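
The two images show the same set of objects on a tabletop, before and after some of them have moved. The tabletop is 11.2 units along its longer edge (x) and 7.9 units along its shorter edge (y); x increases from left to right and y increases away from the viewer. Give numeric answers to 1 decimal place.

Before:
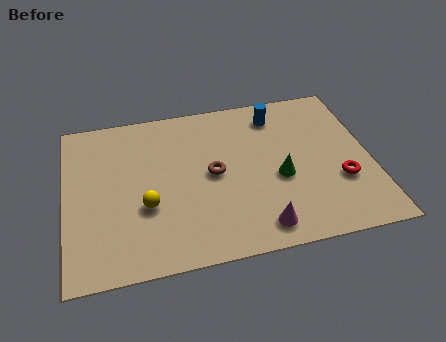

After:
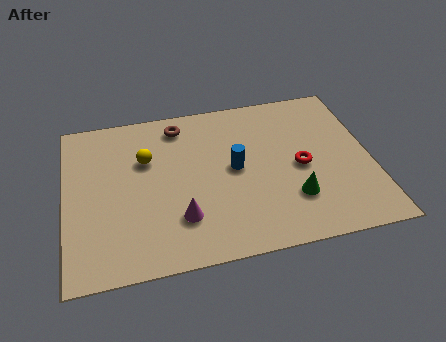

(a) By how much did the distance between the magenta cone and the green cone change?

+1.7

The distance was about 2.4 in the first image and 4.1 in the second, so they moved 1.7 units further apart.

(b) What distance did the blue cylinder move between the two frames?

2.9

The blue cylinder was near (7.9, 6.5) before and (6.2, 4.1) after, so it travelled √(1.7² + 2.4²) ≈ 2.9 units.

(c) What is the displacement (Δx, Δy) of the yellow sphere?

(0.1, 2.3)

The yellow sphere started near (2.9, 2.9) and ended near (3.0, 5.2).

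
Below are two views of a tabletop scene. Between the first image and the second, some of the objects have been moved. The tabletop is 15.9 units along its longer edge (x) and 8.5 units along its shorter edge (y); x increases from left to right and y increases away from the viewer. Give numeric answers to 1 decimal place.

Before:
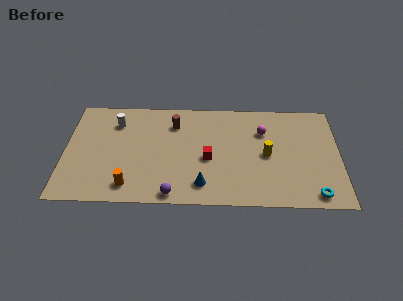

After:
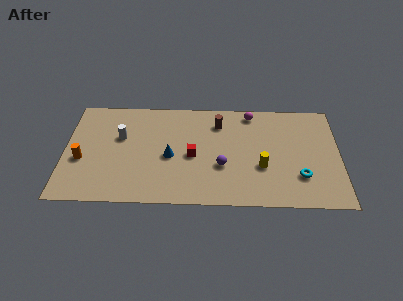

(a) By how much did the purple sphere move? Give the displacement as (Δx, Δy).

(2.8, 2.3)

The purple sphere started near (6.3, 0.8) and ended near (9.1, 3.1).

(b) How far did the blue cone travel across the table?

2.9

From (8.0, 1.6) to (6.1, 3.8), the blue cone covered √(1.9² + 2.2²) ≈ 2.9 units.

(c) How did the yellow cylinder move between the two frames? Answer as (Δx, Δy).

(-0.3, -1.0)

From the two frames, the yellow cylinder sits at roughly (11.7, 4.1) before and (11.4, 3.1) after.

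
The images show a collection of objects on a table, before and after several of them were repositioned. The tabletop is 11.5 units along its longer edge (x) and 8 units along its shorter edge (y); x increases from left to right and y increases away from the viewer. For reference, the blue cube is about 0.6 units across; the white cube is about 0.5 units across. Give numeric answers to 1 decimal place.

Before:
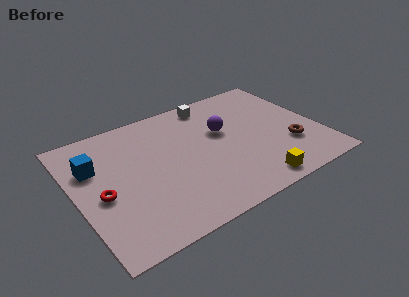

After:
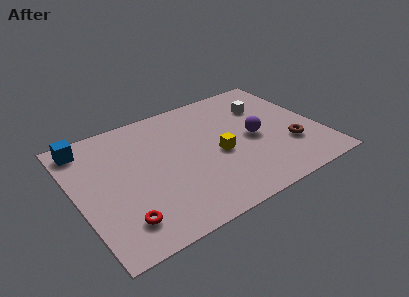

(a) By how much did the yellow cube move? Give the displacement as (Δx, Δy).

(-1.2, 2.6)

The yellow cube was at about (7.8, 0.9) and moved to about (6.6, 3.5).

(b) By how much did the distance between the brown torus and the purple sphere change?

-1.7

The distance was about 3.7 in the first image and 2.0 in the second, so they moved 1.7 units closer together.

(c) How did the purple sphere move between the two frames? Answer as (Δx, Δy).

(1.3, -1.1)

The purple sphere started near (7.1, 4.9) and ended near (8.4, 3.8).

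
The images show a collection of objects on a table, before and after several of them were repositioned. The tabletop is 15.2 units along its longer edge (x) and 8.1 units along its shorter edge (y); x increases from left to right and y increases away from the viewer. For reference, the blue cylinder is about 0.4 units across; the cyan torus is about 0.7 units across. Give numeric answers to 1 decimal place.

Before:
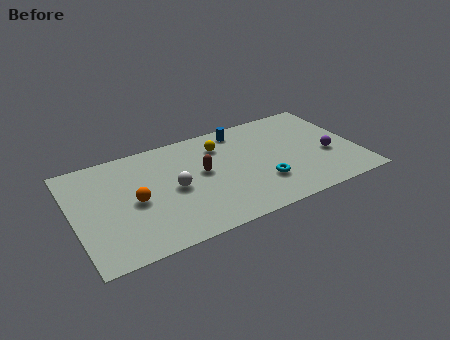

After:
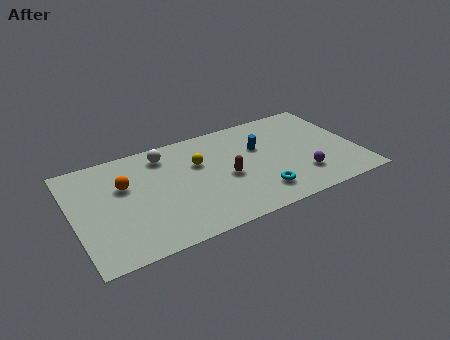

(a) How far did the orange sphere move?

1.5

From (3.2, 3.8) to (2.8, 5.2), the orange sphere covered √(0.4² + 1.4²) ≈ 1.5 units.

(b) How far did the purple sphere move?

1.9

The purple sphere was near (13.6, 3.2) before and (12.0, 2.1) after, so it travelled √(1.6² + 1.1²) ≈ 1.9 units.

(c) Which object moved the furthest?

the white sphere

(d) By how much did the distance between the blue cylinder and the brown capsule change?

-0.9

Before: roughly 3.5 units apart; after: 2.6. That's 0.9 units closer together.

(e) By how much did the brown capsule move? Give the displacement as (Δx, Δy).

(1.2, -0.9)

The brown capsule was at about (6.9, 4.5) and moved to about (8.1, 3.6).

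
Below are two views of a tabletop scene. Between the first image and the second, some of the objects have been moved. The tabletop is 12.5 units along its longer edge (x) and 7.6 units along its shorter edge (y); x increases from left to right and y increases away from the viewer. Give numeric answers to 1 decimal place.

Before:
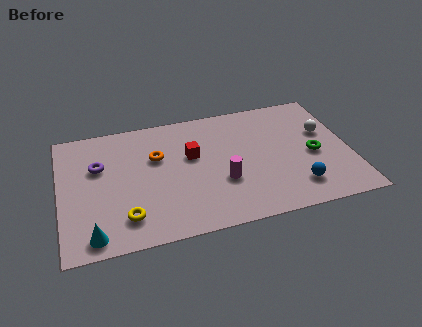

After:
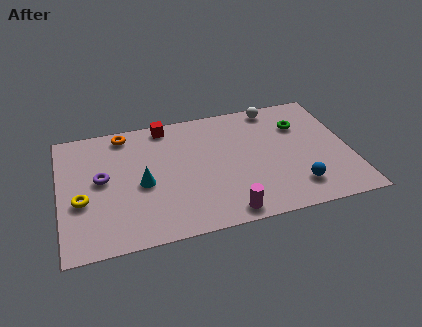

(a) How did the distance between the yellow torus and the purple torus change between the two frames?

-2.0

The distance was about 3.4 in the first image and 1.4 in the second, so they moved 2.0 units closer together.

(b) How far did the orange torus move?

2.2

The orange torus moved from about (4.2, 4.9) to (2.9, 6.7), a distance of √(1.3² + 1.8²) ≈ 2.2.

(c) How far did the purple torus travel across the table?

0.8

The purple torus was near (1.7, 4.9) before and (1.8, 4.1) after, so it travelled √(0.1² + 0.8²) ≈ 0.8 units.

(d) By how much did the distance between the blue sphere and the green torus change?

+1.8

They were about 2.0 units apart before and 3.8 after — 1.8 units further apart.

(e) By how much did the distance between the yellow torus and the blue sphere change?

+1.9

Before: roughly 7.3 units apart; after: 9.2. That's 1.9 units further apart.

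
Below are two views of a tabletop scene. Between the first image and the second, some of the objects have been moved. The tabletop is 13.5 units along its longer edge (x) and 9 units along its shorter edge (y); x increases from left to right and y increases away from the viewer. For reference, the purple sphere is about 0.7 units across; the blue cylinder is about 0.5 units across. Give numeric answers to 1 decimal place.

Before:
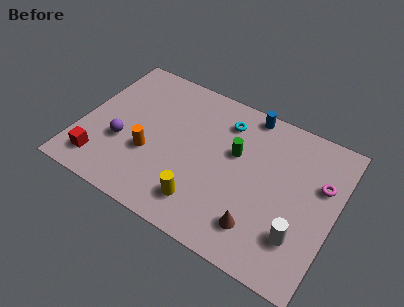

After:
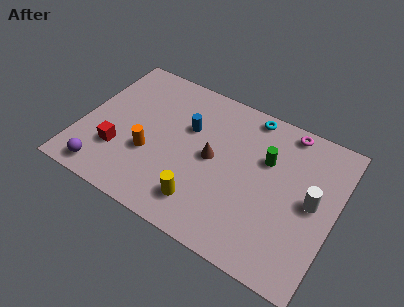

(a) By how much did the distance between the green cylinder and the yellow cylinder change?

+1.1

The distance was about 3.9 in the first image and 5.0 in the second, so they moved 1.1 units further apart.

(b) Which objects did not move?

the yellow cylinder and the orange cylinder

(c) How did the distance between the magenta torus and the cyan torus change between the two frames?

-3.5

The distance was about 5.5 in the first image and 2.0 in the second, so they moved 3.5 units closer together.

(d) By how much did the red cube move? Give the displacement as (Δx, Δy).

(0.8, 1.1)

The red cube started near (1.4, 1.6) and ended near (2.2, 2.7).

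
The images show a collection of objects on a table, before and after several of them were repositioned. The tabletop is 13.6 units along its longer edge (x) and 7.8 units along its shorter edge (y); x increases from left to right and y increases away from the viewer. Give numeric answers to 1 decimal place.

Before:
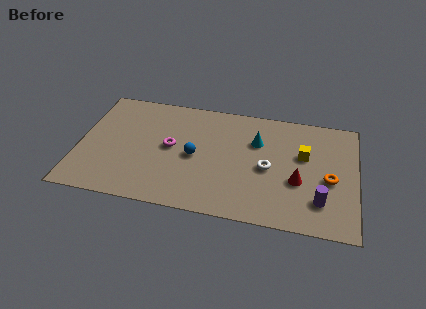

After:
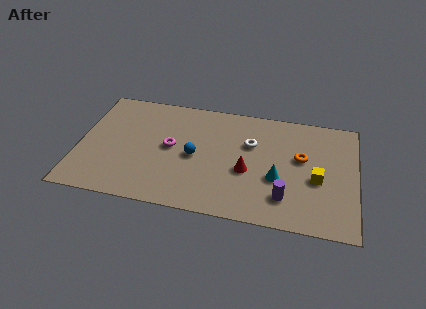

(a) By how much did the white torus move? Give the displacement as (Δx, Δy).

(-0.9, 1.5)

The white torus was at about (9.3, 3.6) and moved to about (8.4, 5.1).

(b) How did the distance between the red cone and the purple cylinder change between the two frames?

+0.8

Before: roughly 1.6 units apart; after: 2.4. That's 0.8 units further apart.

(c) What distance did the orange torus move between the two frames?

1.8

The orange torus moved from about (12.3, 3.4) to (10.9, 4.6), a distance of √(1.4² + 1.2²) ≈ 1.8.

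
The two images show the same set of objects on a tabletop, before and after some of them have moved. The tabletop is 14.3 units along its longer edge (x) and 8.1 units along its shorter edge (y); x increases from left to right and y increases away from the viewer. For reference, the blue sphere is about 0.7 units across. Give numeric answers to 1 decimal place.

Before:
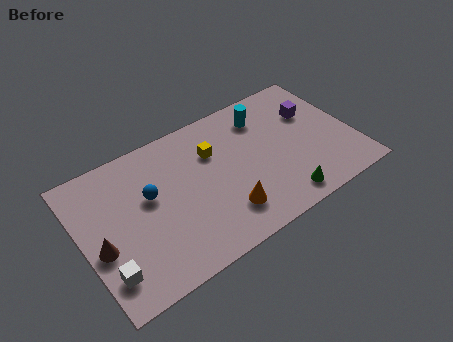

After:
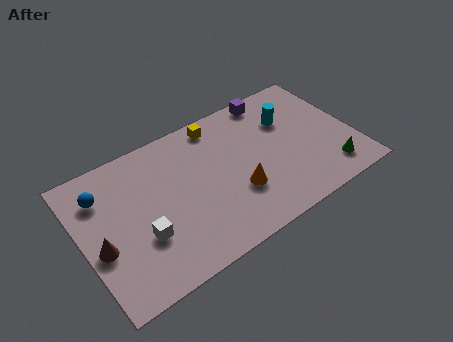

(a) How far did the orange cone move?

1.1

From (7.1, 1.9) to (7.9, 2.7), the orange cone covered √(0.8² + 0.8²) ≈ 1.1 units.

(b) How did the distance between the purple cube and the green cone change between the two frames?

+1.2

Before: roughly 5.0 units apart; after: 6.2. That's 1.2 units further apart.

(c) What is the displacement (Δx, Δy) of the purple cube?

(-1.9, 1.9)

The purple cube started near (12.5, 5.4) and ended near (10.6, 7.3).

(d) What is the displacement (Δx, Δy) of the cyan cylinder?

(1.2, -0.8)

From the two frames, the cyan cylinder sits at roughly (10.0, 6.4) before and (11.2, 5.6) after.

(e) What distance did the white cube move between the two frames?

2.2

The white cube moved from about (0.9, 1.8) to (2.9, 2.8), a distance of √(2.0² + 1.0²) ≈ 2.2.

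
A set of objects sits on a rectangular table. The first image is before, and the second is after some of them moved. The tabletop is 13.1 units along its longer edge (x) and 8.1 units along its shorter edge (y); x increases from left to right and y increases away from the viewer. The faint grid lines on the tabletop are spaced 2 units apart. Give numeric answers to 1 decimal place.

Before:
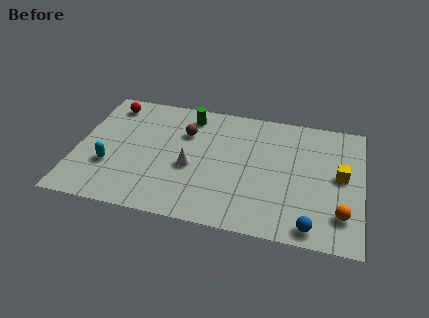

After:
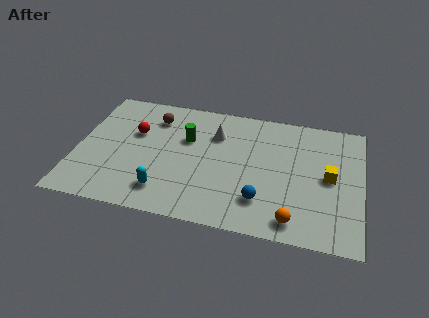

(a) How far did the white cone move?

2.6

From (5.3, 3.4) to (6.3, 5.8), the white cone covered √(1.0² + 2.4²) ≈ 2.6 units.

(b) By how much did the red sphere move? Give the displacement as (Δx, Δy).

(1.3, -1.7)

From the two frames, the red sphere sits at roughly (1.3, 6.8) before and (2.6, 5.1) after.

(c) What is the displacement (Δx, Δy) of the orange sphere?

(-2.1, -0.8)

The orange sphere started near (12.2, 1.9) and ended near (10.1, 1.1).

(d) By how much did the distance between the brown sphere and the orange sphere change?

+0.3

The distance was about 8.2 in the first image and 8.5 in the second, so they moved 0.3 units further apart.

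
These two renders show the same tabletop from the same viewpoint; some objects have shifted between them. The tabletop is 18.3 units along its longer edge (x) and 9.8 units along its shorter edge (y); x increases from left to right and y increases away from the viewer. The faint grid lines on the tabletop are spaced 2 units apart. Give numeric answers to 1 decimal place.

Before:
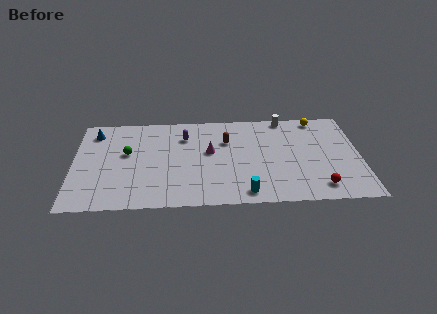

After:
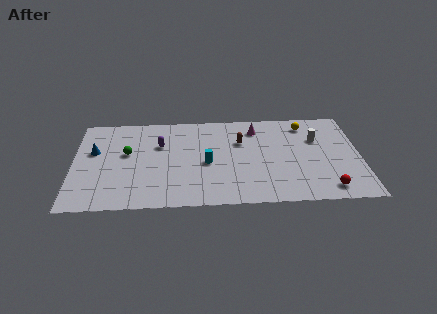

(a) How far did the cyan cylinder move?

4.0

From (10.9, 1.2) to (8.5, 4.4), the cyan cylinder covered √(2.4² + 3.2²) ≈ 4.0 units.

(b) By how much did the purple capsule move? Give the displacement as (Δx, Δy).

(-1.6, -0.8)

The purple capsule was at about (7.1, 7.3) and moved to about (5.5, 6.5).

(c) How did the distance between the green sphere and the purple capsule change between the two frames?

-1.8

Before: roughly 4.0 units apart; after: 2.2. That's 1.8 units closer together.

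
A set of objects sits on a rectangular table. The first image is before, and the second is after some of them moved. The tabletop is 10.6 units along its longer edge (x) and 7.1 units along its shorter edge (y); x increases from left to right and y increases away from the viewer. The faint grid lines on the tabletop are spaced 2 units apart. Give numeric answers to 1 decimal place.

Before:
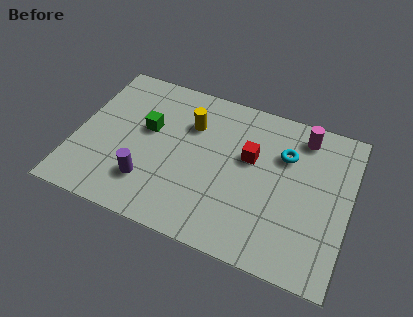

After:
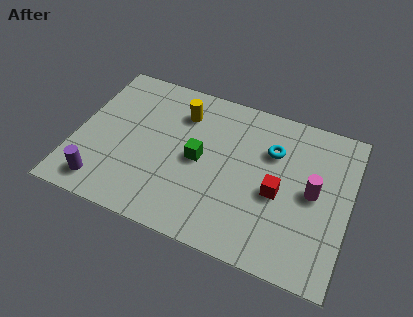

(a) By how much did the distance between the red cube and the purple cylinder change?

+2.4

They were about 4.5 units apart before and 6.9 after — 2.4 units further apart.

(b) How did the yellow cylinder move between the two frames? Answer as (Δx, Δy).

(-0.4, 0.4)

From the two frames, the yellow cylinder sits at roughly (4.3, 5.0) before and (3.9, 5.4) after.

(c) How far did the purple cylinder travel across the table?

1.8

From (3.0, 1.8) to (1.3, 1.1), the purple cylinder covered √(1.7² + 0.7²) ≈ 1.8 units.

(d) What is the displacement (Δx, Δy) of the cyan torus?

(-0.5, 0.0)

The cyan torus started near (8.0, 4.9) and ended near (7.5, 4.9).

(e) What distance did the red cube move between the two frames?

1.7

The red cube moved from about (6.7, 4.3) to (7.9, 3.1), a distance of √(1.2² + 1.2²) ≈ 1.7.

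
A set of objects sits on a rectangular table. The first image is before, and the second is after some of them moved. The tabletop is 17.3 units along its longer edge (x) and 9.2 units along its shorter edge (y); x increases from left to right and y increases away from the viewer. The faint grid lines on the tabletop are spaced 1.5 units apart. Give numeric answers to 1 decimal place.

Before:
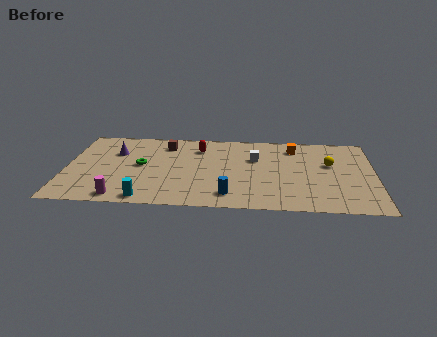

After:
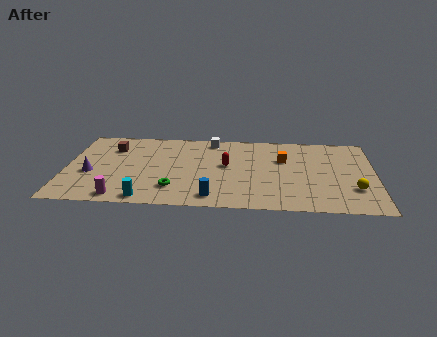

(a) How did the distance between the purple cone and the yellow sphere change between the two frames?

+2.6

Before: roughly 12.1 units apart; after: 14.7. That's 2.6 units further apart.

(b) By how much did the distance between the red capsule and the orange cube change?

-2.1

The distance was about 5.4 in the first image and 3.3 in the second, so they moved 2.1 units closer together.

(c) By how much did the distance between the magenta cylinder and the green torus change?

-0.8

They were about 3.9 units apart before and 3.1 after — 0.8 units closer together.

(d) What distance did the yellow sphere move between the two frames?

3.2

From (14.8, 5.6) to (16.1, 2.7), the yellow sphere covered √(1.3² + 2.9²) ≈ 3.2 units.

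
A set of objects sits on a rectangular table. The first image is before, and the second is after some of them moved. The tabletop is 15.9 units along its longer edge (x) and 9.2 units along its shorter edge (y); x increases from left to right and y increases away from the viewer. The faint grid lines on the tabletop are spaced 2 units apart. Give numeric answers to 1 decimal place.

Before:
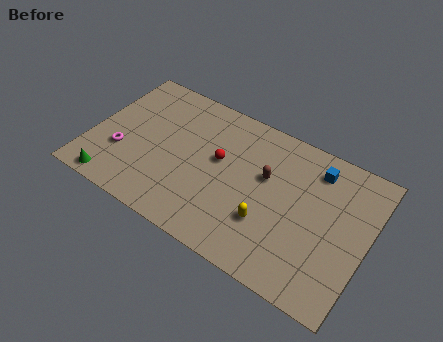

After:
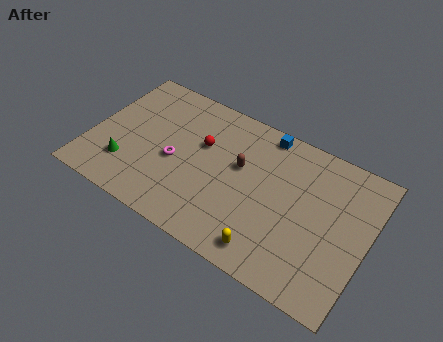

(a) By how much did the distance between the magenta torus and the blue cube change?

-5.3

Before: roughly 11.6 units apart; after: 6.3. That's 5.3 units closer together.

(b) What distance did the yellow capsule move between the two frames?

1.6

From (10.5, 2.9) to (10.8, 1.3), the yellow capsule covered √(0.3² + 1.6²) ≈ 1.6 units.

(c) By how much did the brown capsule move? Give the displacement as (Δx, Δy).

(-1.5, -0.1)

From the two frames, the brown capsule sits at roughly (10.0, 5.6) before and (8.5, 5.5) after.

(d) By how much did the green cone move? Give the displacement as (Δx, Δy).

(0.5, 1.5)

The green cone started near (1.8, 0.9) and ended near (2.3, 2.4).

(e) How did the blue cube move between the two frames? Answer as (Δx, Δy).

(-3.1, 0.8)

The blue cube was at about (12.6, 7.5) and moved to about (9.5, 8.3).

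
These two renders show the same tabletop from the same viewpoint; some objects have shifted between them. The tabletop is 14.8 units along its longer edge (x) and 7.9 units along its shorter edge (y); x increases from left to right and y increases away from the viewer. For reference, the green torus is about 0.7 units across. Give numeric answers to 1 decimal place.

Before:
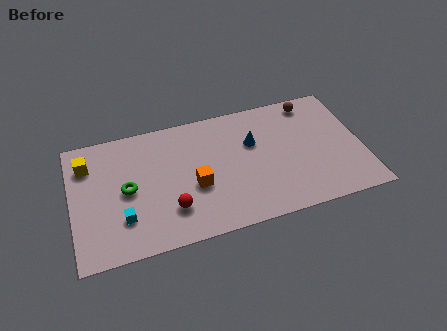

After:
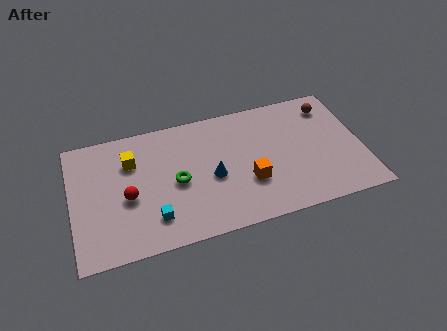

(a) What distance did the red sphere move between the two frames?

2.5

From (4.9, 2.1) to (2.8, 3.4), the red sphere covered √(2.1² + 1.3²) ≈ 2.5 units.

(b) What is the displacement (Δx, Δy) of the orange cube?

(2.7, -0.5)

From the two frames, the orange cube sits at roughly (6.2, 3.2) before and (8.9, 2.7) after.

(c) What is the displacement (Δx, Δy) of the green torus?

(2.5, -0.2)

From the two frames, the green torus sits at roughly (2.8, 3.9) before and (5.3, 3.7) after.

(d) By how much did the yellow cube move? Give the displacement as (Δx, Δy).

(2.2, -0.4)

The yellow cube was at about (0.9, 6.0) and moved to about (3.1, 5.6).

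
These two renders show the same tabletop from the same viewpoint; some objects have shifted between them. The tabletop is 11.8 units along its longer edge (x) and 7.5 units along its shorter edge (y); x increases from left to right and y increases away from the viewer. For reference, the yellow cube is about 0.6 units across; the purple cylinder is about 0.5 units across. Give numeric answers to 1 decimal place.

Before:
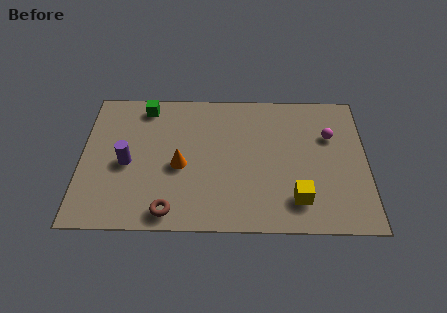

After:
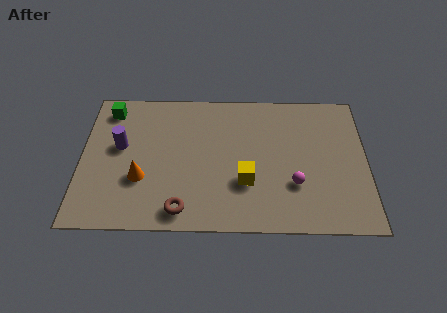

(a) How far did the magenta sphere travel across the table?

3.0

The magenta sphere was near (10.3, 5.0) before and (8.8, 2.4) after, so it travelled √(1.5² + 2.6²) ≈ 3.0 units.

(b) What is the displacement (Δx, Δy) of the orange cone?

(-1.6, -0.7)

From the two frames, the orange cone sits at roughly (4.1, 3.3) before and (2.5, 2.6) after.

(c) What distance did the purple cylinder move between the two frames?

0.9

The purple cylinder was near (1.9, 3.4) before and (1.6, 4.3) after, so it travelled √(0.3² + 0.9²) ≈ 0.9 units.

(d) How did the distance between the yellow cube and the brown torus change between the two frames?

-2.2

They were about 5.2 units apart before and 3.0 after — 2.2 units closer together.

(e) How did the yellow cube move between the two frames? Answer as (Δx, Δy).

(-2.1, 0.9)

From the two frames, the yellow cube sits at roughly (8.9, 1.6) before and (6.8, 2.5) after.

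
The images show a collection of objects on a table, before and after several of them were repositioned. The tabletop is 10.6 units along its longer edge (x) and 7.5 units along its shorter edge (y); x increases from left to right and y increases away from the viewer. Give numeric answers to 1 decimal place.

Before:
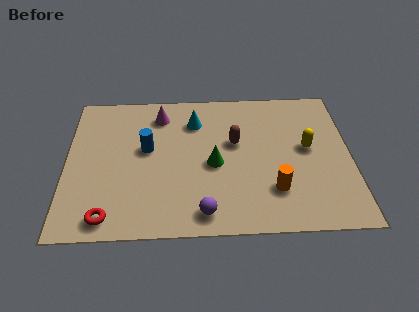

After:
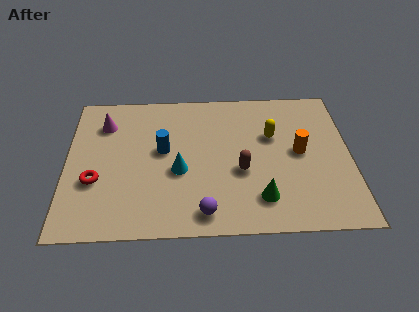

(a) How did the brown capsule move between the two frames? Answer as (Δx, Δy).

(0.2, -1.5)

The brown capsule started near (6.3, 4.5) and ended near (6.5, 3.0).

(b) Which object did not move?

the purple sphere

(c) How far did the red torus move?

1.9

From (1.6, 0.9) to (1.1, 2.7), the red torus covered √(0.5² + 1.8²) ≈ 1.9 units.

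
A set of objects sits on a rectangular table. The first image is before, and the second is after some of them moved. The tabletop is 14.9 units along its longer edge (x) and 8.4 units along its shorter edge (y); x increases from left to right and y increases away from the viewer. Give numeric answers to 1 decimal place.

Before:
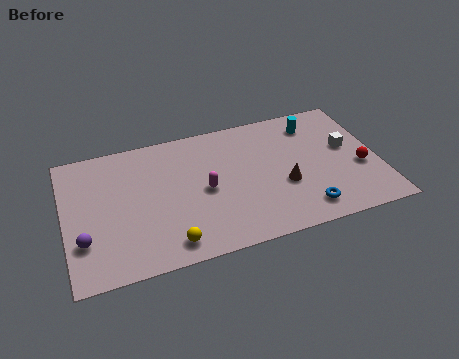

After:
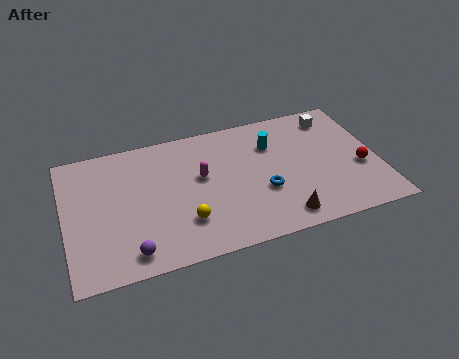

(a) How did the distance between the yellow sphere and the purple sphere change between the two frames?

-1.3

The distance was about 4.1 in the first image and 2.8 in the second, so they moved 1.3 units closer together.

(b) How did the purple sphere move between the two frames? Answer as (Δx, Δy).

(2.1, -1.3)

The purple sphere started near (0.8, 2.5) and ended near (2.9, 1.2).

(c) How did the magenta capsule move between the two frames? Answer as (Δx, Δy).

(-0.1, 0.9)

From the two frames, the magenta capsule sits at roughly (6.6, 4.0) before and (6.5, 4.9) after.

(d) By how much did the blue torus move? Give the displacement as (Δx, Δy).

(-1.8, 1.7)

The blue torus was at about (11.1, 1.4) and moved to about (9.3, 3.1).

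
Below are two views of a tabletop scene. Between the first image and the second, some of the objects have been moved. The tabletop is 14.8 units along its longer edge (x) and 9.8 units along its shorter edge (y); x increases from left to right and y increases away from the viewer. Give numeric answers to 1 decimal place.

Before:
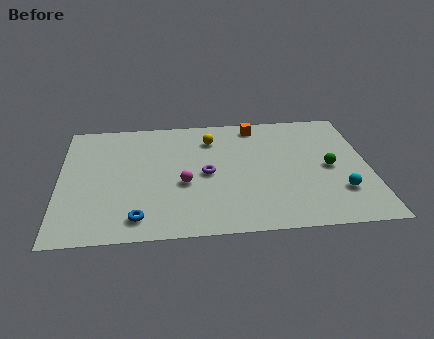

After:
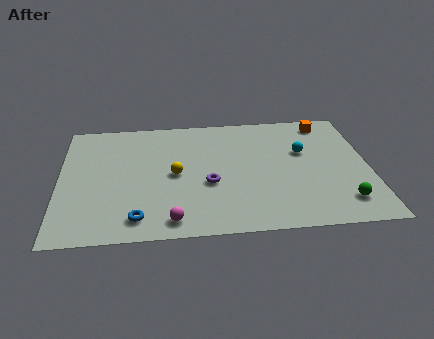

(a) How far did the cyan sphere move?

3.8

The cyan sphere moved from about (13.3, 2.7) to (11.7, 6.1), a distance of √(1.6² + 3.4²) ≈ 3.8.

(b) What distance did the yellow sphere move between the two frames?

3.3

The yellow sphere was near (7.3, 7.6) before and (5.5, 4.8) after, so it travelled √(1.8² + 2.8²) ≈ 3.3 units.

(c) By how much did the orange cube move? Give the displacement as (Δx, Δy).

(3.4, -0.1)

The orange cube was at about (9.5, 8.6) and moved to about (12.9, 8.5).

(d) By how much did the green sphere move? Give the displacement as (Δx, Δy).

(0.5, -2.8)

The green sphere started near (12.9, 4.7) and ended near (13.4, 1.9).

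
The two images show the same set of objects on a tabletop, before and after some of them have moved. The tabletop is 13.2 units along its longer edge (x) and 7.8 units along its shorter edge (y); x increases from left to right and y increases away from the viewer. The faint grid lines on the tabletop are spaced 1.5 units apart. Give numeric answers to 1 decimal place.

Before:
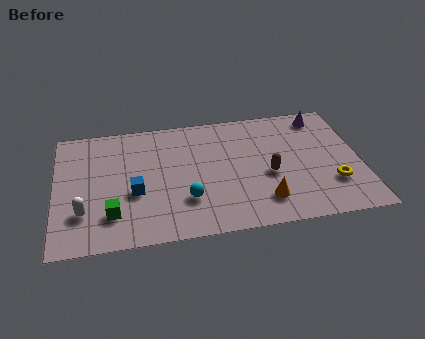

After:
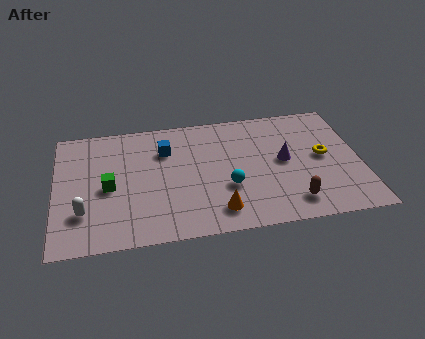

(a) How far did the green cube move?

1.7

From (2.4, 1.9) to (2.3, 3.6), the green cube covered √(0.1² + 1.7²) ≈ 1.7 units.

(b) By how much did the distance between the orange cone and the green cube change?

-1.4

The distance was about 6.5 in the first image and 5.1 in the second, so they moved 1.4 units closer together.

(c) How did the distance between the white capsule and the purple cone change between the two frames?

-2.5

Before: roughly 11.4 units apart; after: 8.9. That's 2.5 units closer together.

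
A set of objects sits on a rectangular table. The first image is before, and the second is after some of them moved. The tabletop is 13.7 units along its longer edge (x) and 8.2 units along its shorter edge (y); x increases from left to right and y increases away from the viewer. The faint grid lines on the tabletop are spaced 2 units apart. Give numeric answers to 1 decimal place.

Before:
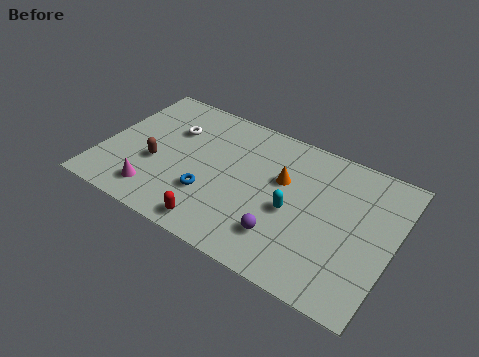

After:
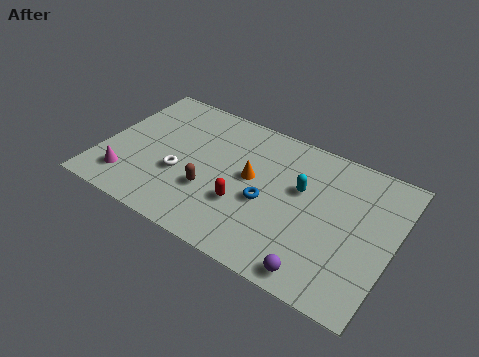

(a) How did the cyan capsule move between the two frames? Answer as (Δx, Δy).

(0.2, 1.4)

The cyan capsule was at about (9.1, 3.6) and moved to about (9.3, 5.0).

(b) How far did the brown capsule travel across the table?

2.7

The brown capsule was near (2.6, 3.2) before and (5.3, 2.8) after, so it travelled √(2.7² + 0.4²) ≈ 2.7 units.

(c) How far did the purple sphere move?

2.1

The purple sphere moved from about (8.9, 2.0) to (10.7, 0.9), a distance of √(1.8² + 1.1²) ≈ 2.1.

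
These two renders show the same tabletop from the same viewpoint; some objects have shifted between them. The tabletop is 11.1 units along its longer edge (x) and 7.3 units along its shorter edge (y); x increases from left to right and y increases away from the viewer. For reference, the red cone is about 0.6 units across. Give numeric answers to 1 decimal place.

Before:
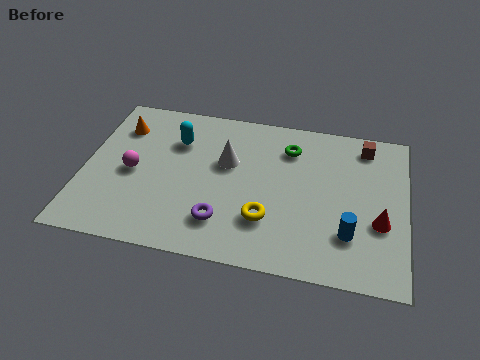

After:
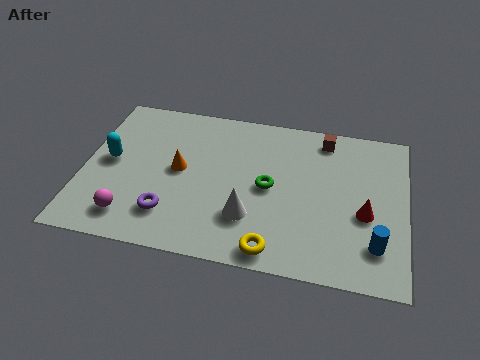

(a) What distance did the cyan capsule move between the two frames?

2.6

The cyan capsule was near (3.1, 5.2) before and (0.9, 3.8) after, so it travelled √(2.2² + 1.4²) ≈ 2.6 units.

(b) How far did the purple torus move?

1.8

The purple torus was near (4.9, 1.7) before and (3.1, 1.7) after, so it travelled √(1.8² + 0.0²) ≈ 1.8 units.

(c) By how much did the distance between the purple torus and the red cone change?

+1.3

They were about 5.4 units apart before and 6.7 after — 1.3 units further apart.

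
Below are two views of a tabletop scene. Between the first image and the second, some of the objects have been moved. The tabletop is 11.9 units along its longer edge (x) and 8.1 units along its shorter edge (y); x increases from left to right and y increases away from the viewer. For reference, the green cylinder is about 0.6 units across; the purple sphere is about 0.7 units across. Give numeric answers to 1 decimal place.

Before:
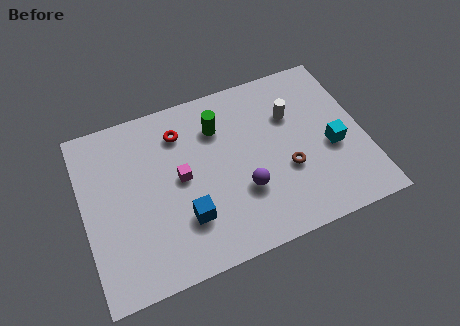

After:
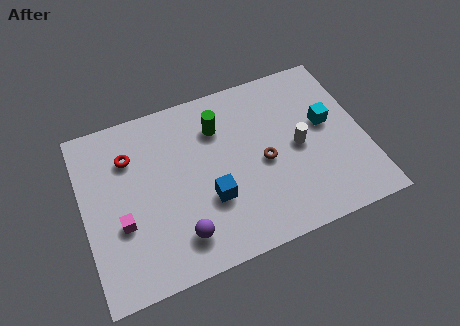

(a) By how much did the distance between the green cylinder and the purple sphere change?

+1.5

The distance was about 3.4 in the first image and 4.9 in the second, so they moved 1.5 units further apart.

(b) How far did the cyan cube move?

1.2

The cyan cube was near (10.5, 3.4) before and (10.4, 4.6) after, so it travelled √(0.1² + 1.2²) ≈ 1.2 units.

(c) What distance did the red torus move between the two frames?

2.2

From (4.3, 6.3) to (2.1, 5.9), the red torus covered √(2.2² + 0.4²) ≈ 2.2 units.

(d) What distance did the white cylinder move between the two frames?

1.6

From (9.0, 5.5) to (9.1, 3.9), the white cylinder covered √(0.1² + 1.6²) ≈ 1.6 units.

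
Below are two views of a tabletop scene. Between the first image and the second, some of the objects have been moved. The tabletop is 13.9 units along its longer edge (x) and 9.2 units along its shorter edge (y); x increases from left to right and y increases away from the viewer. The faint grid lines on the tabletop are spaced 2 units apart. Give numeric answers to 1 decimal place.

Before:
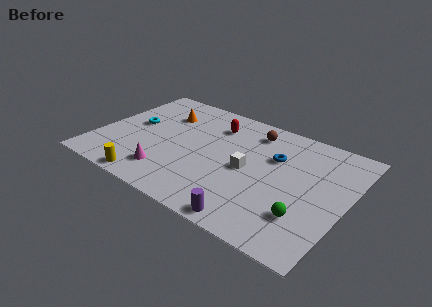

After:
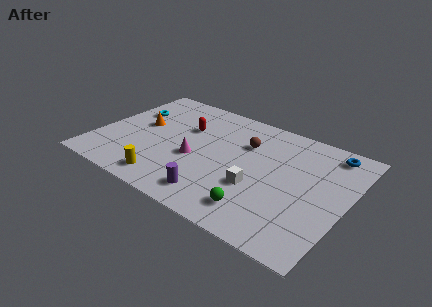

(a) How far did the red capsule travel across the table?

1.8

From (6.1, 7.1) to (4.6, 6.1), the red capsule covered √(1.5² + 1.0²) ≈ 1.8 units.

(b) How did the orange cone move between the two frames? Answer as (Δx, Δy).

(-1.0, -1.6)

From the two frames, the orange cone sits at roughly (3.2, 6.7) before and (2.2, 5.1) after.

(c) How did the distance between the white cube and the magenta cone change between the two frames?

-1.2

Before: roughly 4.8 units apart; after: 3.6. That's 1.2 units closer together.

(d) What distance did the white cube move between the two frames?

1.3

The white cube was near (8.5, 4.4) before and (9.2, 3.3) after, so it travelled √(0.7² + 1.1²) ≈ 1.3 units.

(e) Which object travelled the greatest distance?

the blue torus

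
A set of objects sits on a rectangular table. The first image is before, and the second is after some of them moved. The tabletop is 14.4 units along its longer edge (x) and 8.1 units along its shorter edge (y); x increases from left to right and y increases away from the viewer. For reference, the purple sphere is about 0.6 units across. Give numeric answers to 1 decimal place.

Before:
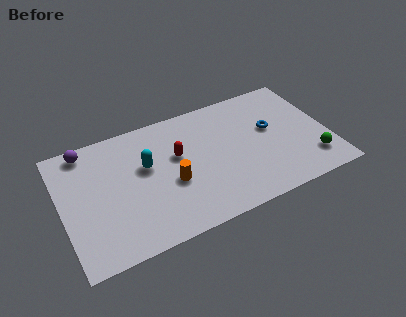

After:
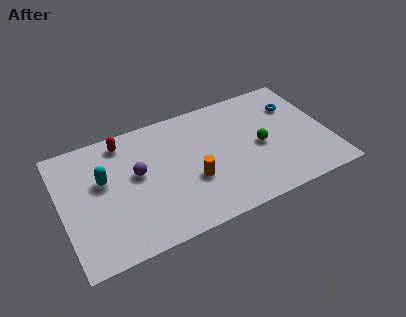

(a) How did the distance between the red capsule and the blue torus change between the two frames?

+4.3

They were about 5.1 units apart before and 9.4 after — 4.3 units further apart.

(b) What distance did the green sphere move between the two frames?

3.3

The green sphere moved from about (13.3, 1.8) to (10.7, 3.8), a distance of √(2.6² + 2.0²) ≈ 3.3.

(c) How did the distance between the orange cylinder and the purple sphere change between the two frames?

-2.5

They were about 5.7 units apart before and 3.2 after — 2.5 units closer together.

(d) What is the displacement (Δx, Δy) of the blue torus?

(1.5, 1.1)

The blue torus was at about (11.4, 4.7) and moved to about (12.9, 5.8).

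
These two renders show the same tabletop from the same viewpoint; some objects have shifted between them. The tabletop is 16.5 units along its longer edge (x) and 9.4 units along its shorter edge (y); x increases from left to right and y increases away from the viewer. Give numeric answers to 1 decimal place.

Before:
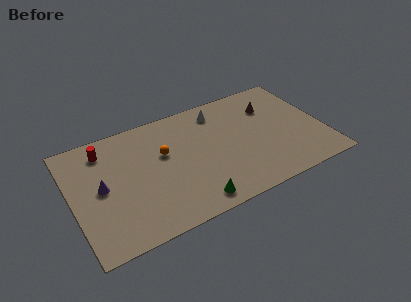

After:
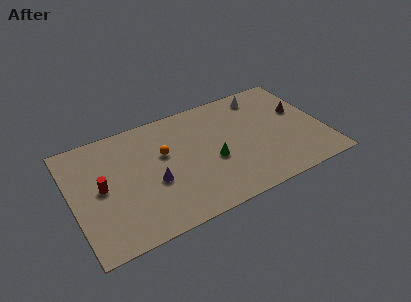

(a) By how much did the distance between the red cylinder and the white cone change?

+4.0

The distance was about 7.6 in the first image and 11.6 in the second, so they moved 4.0 units further apart.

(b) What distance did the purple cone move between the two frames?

3.4

The purple cone moved from about (1.9, 4.8) to (5.2, 3.8), a distance of √(3.3² + 1.0²) ≈ 3.4.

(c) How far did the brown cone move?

2.1

The brown cone was near (13.4, 6.8) before and (15.2, 5.7) after, so it travelled √(1.8² + 1.1²) ≈ 2.1 units.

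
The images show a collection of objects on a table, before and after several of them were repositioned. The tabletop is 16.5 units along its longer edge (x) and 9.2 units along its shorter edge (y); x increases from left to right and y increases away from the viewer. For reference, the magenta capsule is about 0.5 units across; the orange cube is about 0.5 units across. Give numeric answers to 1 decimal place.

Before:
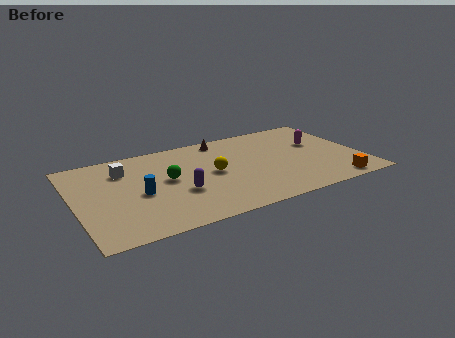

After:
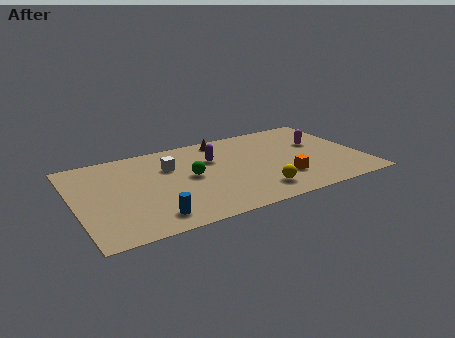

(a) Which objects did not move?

the magenta capsule and the brown cone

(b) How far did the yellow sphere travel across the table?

3.6

From (7.9, 4.7) to (10.1, 1.8), the yellow sphere covered √(2.2² + 2.9²) ≈ 3.6 units.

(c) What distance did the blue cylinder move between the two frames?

2.6

The blue cylinder moved from about (3.6, 4.1) to (4.0, 1.5), a distance of √(0.4² + 2.6²) ≈ 2.6.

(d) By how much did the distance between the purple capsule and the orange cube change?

-3.9

The distance was about 9.0 in the first image and 5.1 in the second, so they moved 3.9 units closer together.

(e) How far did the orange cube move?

3.2

The orange cube was near (14.5, 1.0) before and (11.7, 2.6) after, so it travelled √(2.8² + 1.6²) ≈ 3.2 units.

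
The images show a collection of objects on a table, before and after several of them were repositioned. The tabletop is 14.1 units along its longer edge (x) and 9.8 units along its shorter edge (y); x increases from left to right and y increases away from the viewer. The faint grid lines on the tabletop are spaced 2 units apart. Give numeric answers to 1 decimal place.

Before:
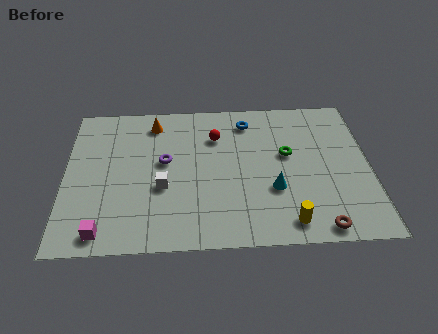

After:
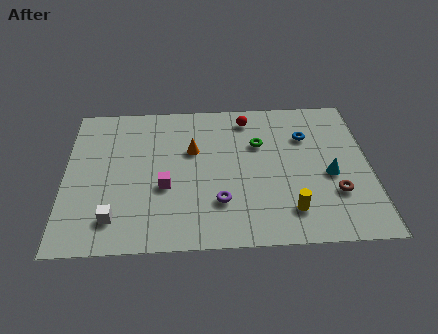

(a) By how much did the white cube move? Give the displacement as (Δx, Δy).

(-2.2, -1.9)

From the two frames, the white cube sits at roughly (4.5, 3.8) before and (2.3, 1.9) after.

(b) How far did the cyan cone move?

2.7

The cyan cone moved from about (9.6, 3.4) to (12.2, 4.2), a distance of √(2.6² + 0.8²) ≈ 2.7.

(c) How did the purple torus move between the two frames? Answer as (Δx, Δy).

(2.5, -2.8)

From the two frames, the purple torus sits at roughly (4.6, 5.5) before and (7.1, 2.7) after.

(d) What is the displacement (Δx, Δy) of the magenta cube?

(2.8, 2.7)

The magenta cube started near (1.8, 1.1) and ended near (4.6, 3.8).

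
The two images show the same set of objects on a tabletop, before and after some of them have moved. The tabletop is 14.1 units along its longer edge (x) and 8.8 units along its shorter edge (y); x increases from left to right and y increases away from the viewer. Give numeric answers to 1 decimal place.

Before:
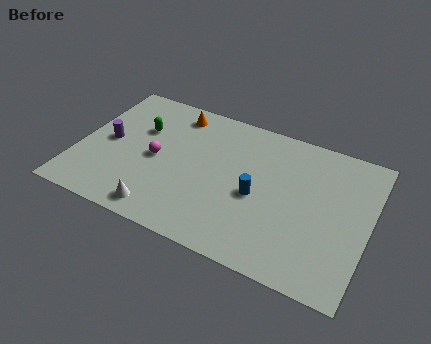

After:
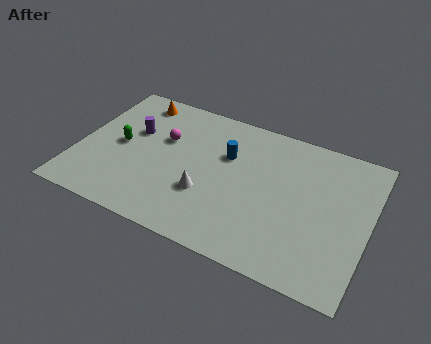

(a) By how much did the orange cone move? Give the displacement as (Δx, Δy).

(-2.0, 0.1)

The orange cone started near (4.3, 7.5) and ended near (2.3, 7.6).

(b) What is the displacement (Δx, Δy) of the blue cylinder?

(-1.7, 1.9)

From the two frames, the blue cylinder sits at roughly (8.8, 3.9) before and (7.1, 5.8) after.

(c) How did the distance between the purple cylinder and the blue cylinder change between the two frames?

-2.8

Before: roughly 7.4 units apart; after: 4.6. That's 2.8 units closer together.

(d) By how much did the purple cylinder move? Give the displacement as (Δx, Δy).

(1.1, 1.1)

From the two frames, the purple cylinder sits at roughly (1.4, 4.4) before and (2.5, 5.5) after.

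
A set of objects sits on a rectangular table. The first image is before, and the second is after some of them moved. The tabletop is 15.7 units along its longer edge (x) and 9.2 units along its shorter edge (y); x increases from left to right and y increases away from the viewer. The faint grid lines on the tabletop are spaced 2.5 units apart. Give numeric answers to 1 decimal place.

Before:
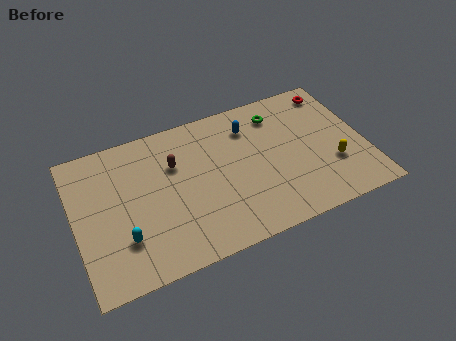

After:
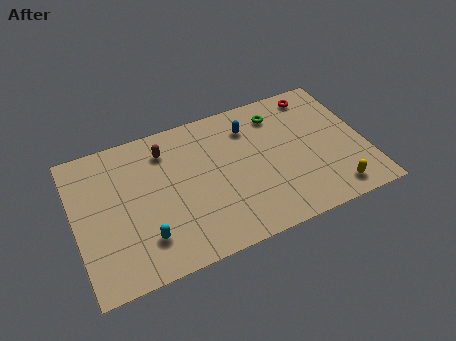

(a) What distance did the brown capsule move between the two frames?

1.2

From (5.5, 6.2) to (5.1, 7.3), the brown capsule covered √(0.4² + 1.1²) ≈ 1.2 units.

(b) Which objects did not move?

the blue capsule and the green torus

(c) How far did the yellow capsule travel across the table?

1.7

The yellow capsule moved from about (13.8, 3.0) to (13.6, 1.3), a distance of √(0.2² + 1.7²) ≈ 1.7.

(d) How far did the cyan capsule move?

1.2

The cyan capsule was near (2.4, 2.6) before and (3.5, 2.2) after, so it travelled √(1.1² + 0.4²) ≈ 1.2 units.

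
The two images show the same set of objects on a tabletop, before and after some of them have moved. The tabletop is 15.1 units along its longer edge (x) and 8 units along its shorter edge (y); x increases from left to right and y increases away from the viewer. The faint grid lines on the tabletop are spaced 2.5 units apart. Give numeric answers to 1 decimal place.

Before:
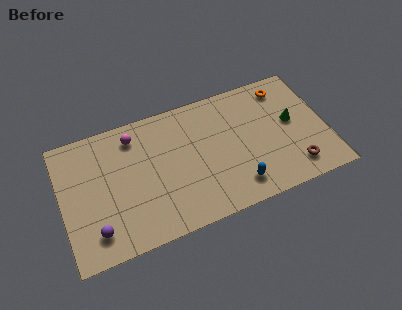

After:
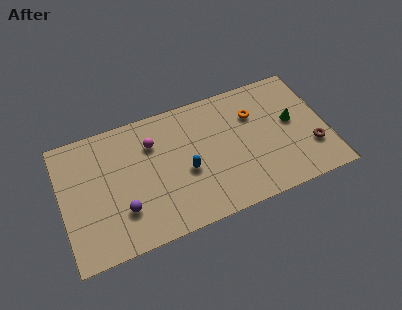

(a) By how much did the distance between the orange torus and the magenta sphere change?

-2.9

Before: roughly 8.7 units apart; after: 5.8. That's 2.9 units closer together.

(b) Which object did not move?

the green cone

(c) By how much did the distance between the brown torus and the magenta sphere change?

-0.7

Before: roughly 10.1 units apart; after: 9.4. That's 0.7 units closer together.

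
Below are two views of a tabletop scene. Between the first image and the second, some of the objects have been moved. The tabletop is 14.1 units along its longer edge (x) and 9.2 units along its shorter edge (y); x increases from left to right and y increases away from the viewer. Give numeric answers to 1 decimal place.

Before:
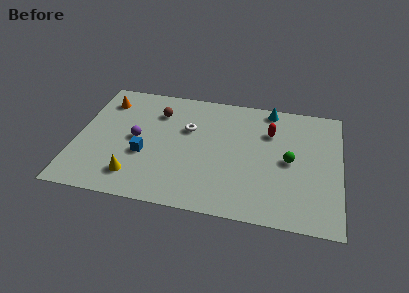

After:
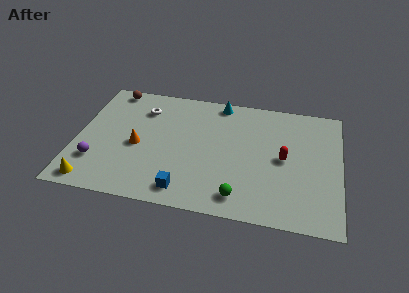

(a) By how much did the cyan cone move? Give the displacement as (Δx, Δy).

(-2.7, 0.0)

The cyan cone started near (10.2, 8.3) and ended near (7.5, 8.3).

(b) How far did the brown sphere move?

3.0

The brown sphere moved from about (4.2, 6.9) to (1.6, 8.3), a distance of √(2.6² + 1.4²) ≈ 3.0.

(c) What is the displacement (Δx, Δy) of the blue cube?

(2.3, -2.2)

The blue cube started near (3.7, 3.5) and ended near (6.0, 1.3).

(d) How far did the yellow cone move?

2.3

The yellow cone was near (3.3, 1.8) before and (1.1, 1.0) after, so it travelled √(2.2² + 0.8²) ≈ 2.3 units.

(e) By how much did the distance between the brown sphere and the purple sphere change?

+3.3

Before: roughly 2.5 units apart; after: 5.8. That's 3.3 units further apart.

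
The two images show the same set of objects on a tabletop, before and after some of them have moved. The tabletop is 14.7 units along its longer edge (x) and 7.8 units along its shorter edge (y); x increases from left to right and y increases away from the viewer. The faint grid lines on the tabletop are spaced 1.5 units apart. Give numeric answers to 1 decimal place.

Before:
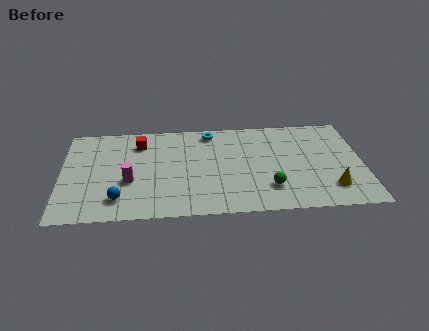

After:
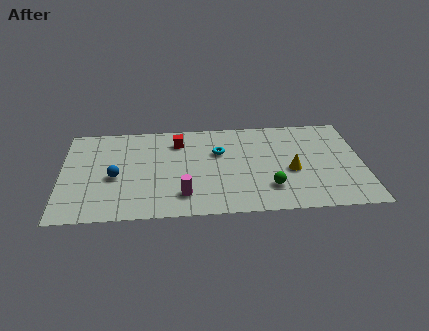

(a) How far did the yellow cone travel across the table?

2.4

The yellow cone was near (13.1, 1.8) before and (11.2, 3.3) after, so it travelled √(1.9² + 1.5²) ≈ 2.4 units.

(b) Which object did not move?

the green sphere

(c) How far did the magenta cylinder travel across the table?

2.9

The magenta cylinder moved from about (3.3, 3.0) to (5.9, 1.7), a distance of √(2.6² + 1.3²) ≈ 2.9.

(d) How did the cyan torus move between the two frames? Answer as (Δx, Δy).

(0.4, -1.7)

The cyan torus was at about (7.3, 6.8) and moved to about (7.7, 5.1).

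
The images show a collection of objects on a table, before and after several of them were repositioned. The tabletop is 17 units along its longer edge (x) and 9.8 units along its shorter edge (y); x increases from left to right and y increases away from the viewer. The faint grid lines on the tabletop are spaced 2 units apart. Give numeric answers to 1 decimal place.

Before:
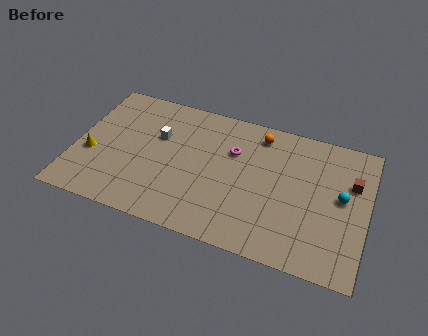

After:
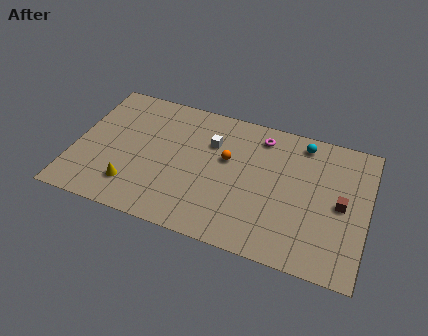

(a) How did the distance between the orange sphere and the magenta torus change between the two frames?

+0.7

Before: roughly 2.2 units apart; after: 2.9. That's 0.7 units further apart.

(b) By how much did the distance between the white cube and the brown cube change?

-3.3

They were about 11.3 units apart before and 8.0 after — 3.3 units closer together.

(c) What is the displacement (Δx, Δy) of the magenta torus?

(1.5, 1.6)

The magenta torus started near (9.1, 6.6) and ended near (10.6, 8.2).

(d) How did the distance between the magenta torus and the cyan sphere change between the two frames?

-4.1

Before: roughly 6.5 units apart; after: 2.4. That's 4.1 units closer together.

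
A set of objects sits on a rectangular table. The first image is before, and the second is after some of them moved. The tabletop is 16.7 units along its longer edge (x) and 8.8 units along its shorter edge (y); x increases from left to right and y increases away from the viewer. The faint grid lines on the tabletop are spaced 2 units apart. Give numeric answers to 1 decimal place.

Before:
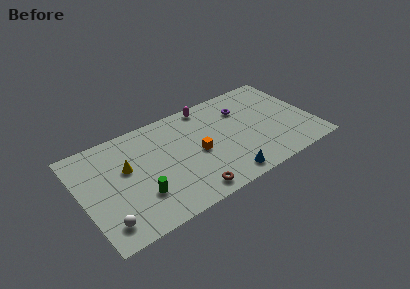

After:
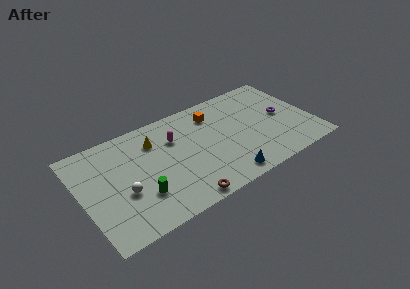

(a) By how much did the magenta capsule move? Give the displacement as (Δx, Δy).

(-2.7, -1.8)

From the two frames, the magenta capsule sits at roughly (9.6, 7.9) before and (6.9, 6.1) after.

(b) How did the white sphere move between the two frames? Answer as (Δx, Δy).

(1.5, 1.8)

From the two frames, the white sphere sits at roughly (1.3, 1.6) before and (2.8, 3.4) after.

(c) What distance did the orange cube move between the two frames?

3.2

From (8.3, 4.1) to (9.9, 6.9), the orange cube covered √(1.6² + 2.8²) ≈ 3.2 units.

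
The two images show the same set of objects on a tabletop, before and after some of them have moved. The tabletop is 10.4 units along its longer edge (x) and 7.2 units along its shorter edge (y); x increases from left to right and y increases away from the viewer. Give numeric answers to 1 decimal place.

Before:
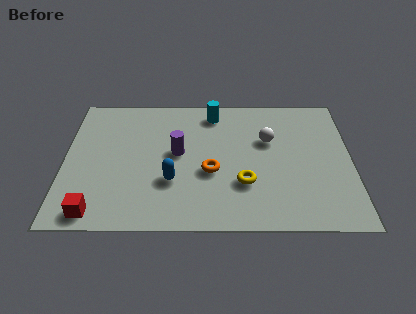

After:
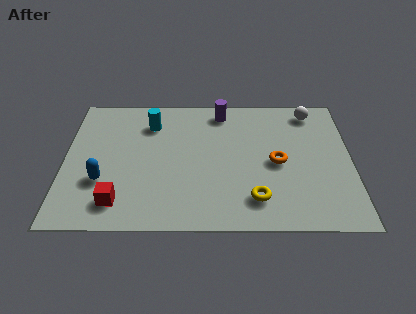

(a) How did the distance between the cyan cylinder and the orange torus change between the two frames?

+1.9

The distance was about 3.2 in the first image and 5.1 in the second, so they moved 1.9 units further apart.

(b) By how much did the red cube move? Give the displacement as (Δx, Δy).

(0.8, 0.5)

The red cube started near (1.2, 0.8) and ended near (2.0, 1.3).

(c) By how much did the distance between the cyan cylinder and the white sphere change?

+3.4

They were about 2.5 units apart before and 5.9 after — 3.4 units further apart.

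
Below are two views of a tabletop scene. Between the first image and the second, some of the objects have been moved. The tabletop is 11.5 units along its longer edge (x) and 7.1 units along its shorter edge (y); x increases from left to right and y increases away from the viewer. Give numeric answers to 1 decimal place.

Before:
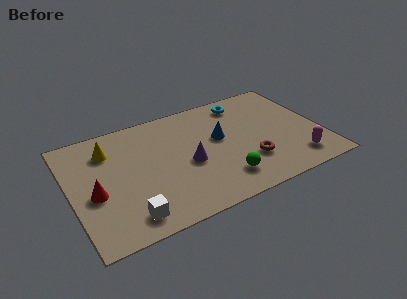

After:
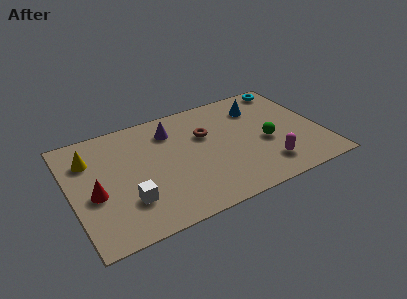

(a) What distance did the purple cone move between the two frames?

2.5

From (5.3, 3.1) to (4.8, 5.5), the purple cone covered √(0.5² + 2.4²) ≈ 2.5 units.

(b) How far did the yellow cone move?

0.9

The yellow cone was near (1.9, 5.4) before and (1.0, 5.2) after, so it travelled √(0.9² + 0.2²) ≈ 0.9 units.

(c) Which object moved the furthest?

the brown torus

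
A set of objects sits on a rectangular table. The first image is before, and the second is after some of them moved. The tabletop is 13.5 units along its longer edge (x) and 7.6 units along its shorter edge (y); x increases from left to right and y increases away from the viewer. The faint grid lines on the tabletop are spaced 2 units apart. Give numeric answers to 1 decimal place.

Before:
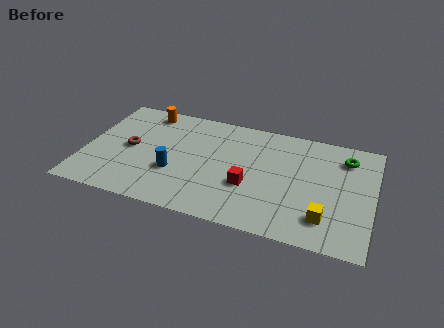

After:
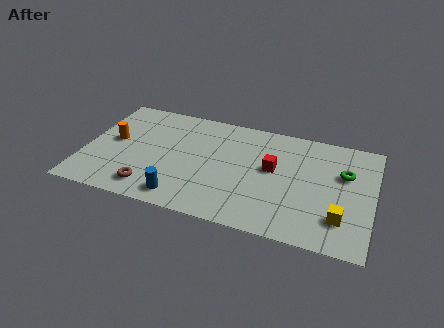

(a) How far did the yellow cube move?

0.7

The yellow cube was near (11.4, 1.7) before and (12.1, 1.9) after, so it travelled √(0.7² + 0.2²) ≈ 0.7 units.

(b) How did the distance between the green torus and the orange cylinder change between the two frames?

+1.3

They were about 9.5 units apart before and 10.8 after — 1.3 units further apart.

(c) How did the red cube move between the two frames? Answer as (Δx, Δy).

(1.0, 1.5)

The red cube started near (7.8, 2.8) and ended near (8.8, 4.3).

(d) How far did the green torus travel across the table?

1.1

The green torus was near (12.1, 6.0) before and (12.1, 4.9) after, so it travelled √(0.0² + 1.1²) ≈ 1.1 units.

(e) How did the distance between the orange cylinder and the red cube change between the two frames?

+1.1

The distance was about 6.4 in the first image and 7.5 in the second, so they moved 1.1 units further apart.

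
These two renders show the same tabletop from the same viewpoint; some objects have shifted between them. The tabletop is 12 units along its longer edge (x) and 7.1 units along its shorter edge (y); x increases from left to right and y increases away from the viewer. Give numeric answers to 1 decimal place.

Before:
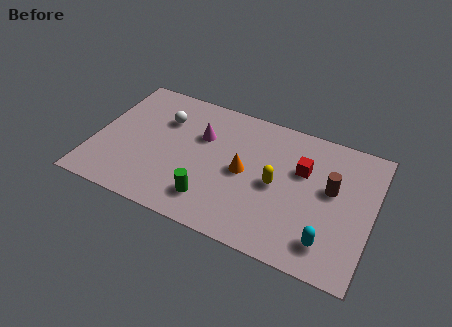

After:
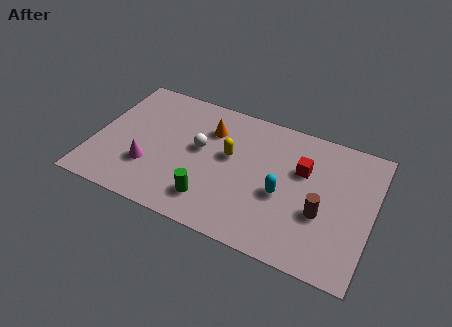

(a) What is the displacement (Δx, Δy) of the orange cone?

(-1.7, 1.7)

The orange cone started near (6.5, 3.5) and ended near (4.8, 5.2).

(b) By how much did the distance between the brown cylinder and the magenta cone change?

+1.7

The distance was about 5.7 in the first image and 7.4 in the second, so they moved 1.7 units further apart.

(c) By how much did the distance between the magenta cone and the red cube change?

+2.4

They were about 4.4 units apart before and 6.8 after — 2.4 units further apart.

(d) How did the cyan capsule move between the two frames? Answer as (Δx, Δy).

(-2.1, 1.6)

The cyan capsule was at about (10.3, 1.4) and moved to about (8.2, 3.0).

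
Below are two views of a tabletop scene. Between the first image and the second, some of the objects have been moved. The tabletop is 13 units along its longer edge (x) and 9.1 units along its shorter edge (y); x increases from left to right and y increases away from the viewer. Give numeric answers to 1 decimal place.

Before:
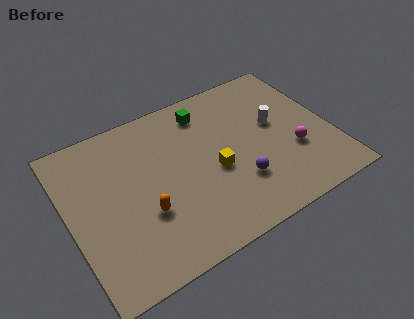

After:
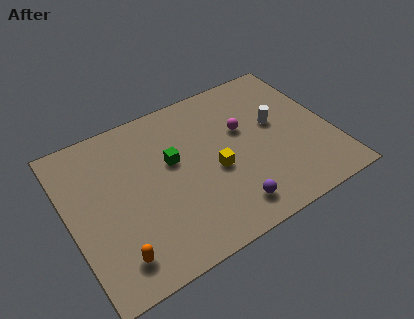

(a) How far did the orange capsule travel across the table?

2.3

From (3.5, 3.2) to (1.8, 1.6), the orange capsule covered √(1.7² + 1.6²) ≈ 2.3 units.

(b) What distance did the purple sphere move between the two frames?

1.4

The purple sphere moved from about (8.1, 2.7) to (7.4, 1.5), a distance of √(0.7² + 1.2²) ≈ 1.4.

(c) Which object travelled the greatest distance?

the magenta sphere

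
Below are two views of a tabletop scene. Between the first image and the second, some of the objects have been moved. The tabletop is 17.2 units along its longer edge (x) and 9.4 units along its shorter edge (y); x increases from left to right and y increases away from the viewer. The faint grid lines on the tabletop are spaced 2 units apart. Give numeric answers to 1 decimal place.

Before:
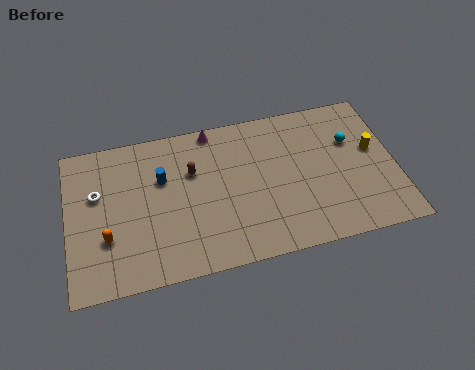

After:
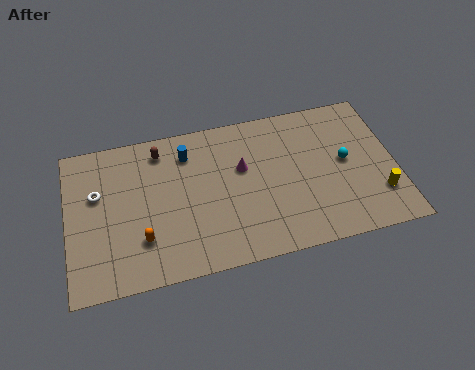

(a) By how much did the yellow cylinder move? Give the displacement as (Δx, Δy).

(0.1, -2.9)

The yellow cylinder was at about (16.1, 5.4) and moved to about (16.2, 2.5).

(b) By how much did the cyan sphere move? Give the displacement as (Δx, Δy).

(-0.4, -1.2)

The cyan sphere started near (15.0, 6.2) and ended near (14.6, 5.0).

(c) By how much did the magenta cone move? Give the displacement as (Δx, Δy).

(1.4, -2.8)

The magenta cone was at about (7.8, 8.6) and moved to about (9.2, 5.8).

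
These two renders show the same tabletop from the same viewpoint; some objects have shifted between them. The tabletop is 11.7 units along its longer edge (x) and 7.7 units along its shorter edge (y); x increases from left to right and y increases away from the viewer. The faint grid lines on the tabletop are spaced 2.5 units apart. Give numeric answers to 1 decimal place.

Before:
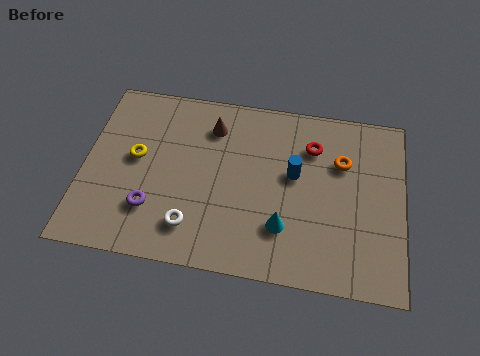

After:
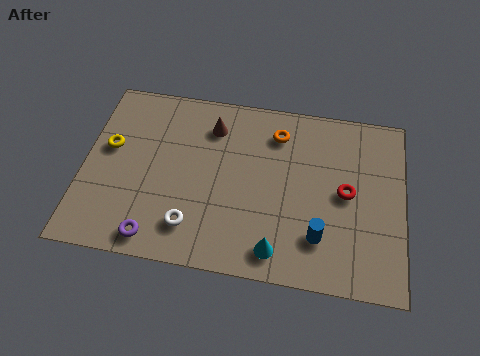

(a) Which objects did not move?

the brown cone and the white torus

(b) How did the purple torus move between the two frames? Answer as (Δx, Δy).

(0.2, -1.2)

The purple torus was at about (2.6, 2.1) and moved to about (2.8, 0.9).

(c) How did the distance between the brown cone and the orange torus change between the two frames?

-2.5

The distance was about 4.9 in the first image and 2.4 in the second, so they moved 2.5 units closer together.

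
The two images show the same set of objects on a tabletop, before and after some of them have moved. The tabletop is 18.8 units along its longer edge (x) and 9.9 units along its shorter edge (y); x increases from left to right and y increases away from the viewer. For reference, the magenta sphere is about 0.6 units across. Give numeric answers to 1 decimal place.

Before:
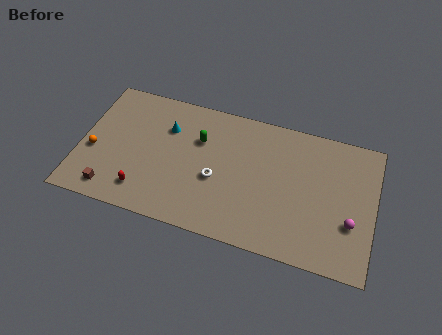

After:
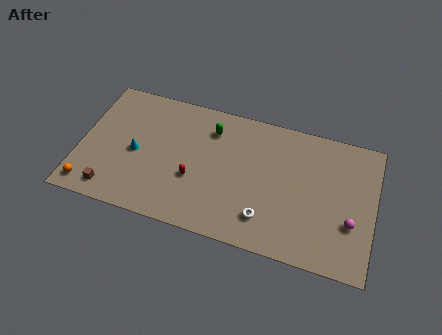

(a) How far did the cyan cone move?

3.0

The cyan cone moved from about (5.4, 7.0) to (3.6, 4.6), a distance of √(1.8² + 2.4²) ≈ 3.0.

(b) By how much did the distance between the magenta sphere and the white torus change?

-3.2

The distance was about 8.6 in the first image and 5.4 in the second, so they moved 3.2 units closer together.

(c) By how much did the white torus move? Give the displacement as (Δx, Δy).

(3.3, -1.9)

The white torus started near (8.8, 4.1) and ended near (12.1, 2.2).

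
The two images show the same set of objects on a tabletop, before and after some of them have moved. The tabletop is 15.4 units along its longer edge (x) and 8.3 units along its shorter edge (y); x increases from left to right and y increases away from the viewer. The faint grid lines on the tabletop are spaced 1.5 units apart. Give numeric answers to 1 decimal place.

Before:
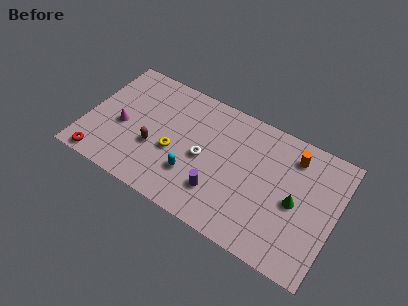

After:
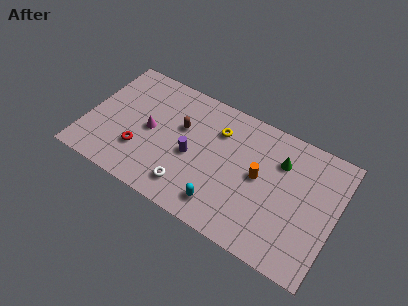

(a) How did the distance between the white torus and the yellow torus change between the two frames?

+2.8

The distance was about 1.9 in the first image and 4.7 in the second, so they moved 2.8 units further apart.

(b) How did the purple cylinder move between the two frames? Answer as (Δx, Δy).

(-1.9, 1.5)

From the two frames, the purple cylinder sits at roughly (8.5, 2.2) before and (6.6, 3.7) after.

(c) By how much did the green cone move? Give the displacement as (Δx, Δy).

(-1.2, 2.1)

The green cone started near (13.0, 3.9) and ended near (11.8, 6.0).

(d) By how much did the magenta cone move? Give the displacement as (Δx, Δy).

(1.7, 0.5)

The magenta cone started near (2.2, 3.6) and ended near (3.9, 4.1).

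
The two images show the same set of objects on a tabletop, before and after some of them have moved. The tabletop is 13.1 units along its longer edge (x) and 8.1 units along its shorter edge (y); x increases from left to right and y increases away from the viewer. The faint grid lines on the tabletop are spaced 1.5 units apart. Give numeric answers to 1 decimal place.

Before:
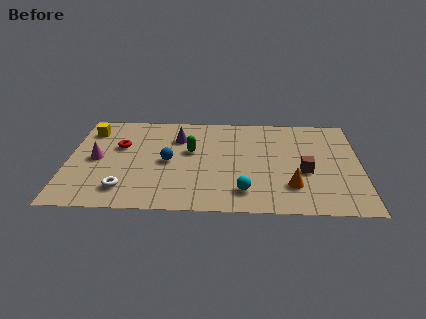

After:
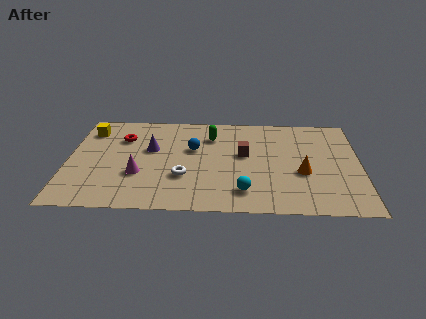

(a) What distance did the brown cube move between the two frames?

3.0

From (10.6, 3.3) to (7.9, 4.6), the brown cube covered √(2.7² + 1.3²) ≈ 3.0 units.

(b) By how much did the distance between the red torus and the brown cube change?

-2.9

They were about 8.5 units apart before and 5.6 after — 2.9 units closer together.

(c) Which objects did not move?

the cyan sphere and the yellow cube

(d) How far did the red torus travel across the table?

0.7

The red torus moved from about (2.3, 5.1) to (2.4, 5.8), a distance of √(0.1² + 0.7²) ≈ 0.7.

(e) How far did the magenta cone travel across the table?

2.2

From (1.3, 4.0) to (3.2, 2.8), the magenta cone covered √(1.9² + 1.2²) ≈ 2.2 units.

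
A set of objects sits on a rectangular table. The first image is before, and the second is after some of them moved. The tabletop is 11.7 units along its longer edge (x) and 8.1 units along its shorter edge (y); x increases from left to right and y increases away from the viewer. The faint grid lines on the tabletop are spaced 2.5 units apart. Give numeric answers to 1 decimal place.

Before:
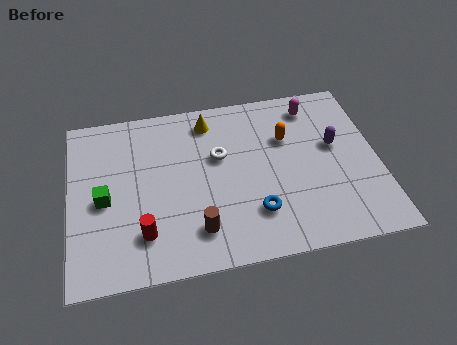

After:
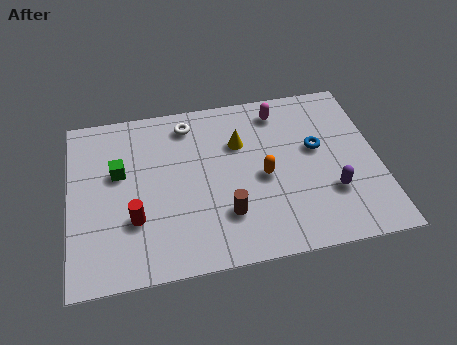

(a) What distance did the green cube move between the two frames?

1.3

From (1.3, 3.7) to (1.9, 4.9), the green cube covered √(0.6² + 1.2²) ≈ 1.3 units.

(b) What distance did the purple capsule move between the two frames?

2.2

The purple capsule moved from about (10.1, 4.7) to (9.8, 2.5), a distance of √(0.3² + 2.2²) ≈ 2.2.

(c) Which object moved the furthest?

the blue torus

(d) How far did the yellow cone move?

1.7

The yellow cone moved from about (5.4, 6.8) to (6.5, 5.5), a distance of √(1.1² + 1.3²) ≈ 1.7.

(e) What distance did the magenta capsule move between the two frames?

1.3

The magenta capsule was near (9.4, 6.8) before and (8.1, 6.8) after, so it travelled √(1.3² + 0.0²) ≈ 1.3 units.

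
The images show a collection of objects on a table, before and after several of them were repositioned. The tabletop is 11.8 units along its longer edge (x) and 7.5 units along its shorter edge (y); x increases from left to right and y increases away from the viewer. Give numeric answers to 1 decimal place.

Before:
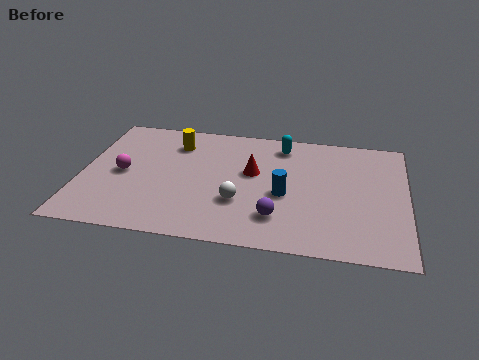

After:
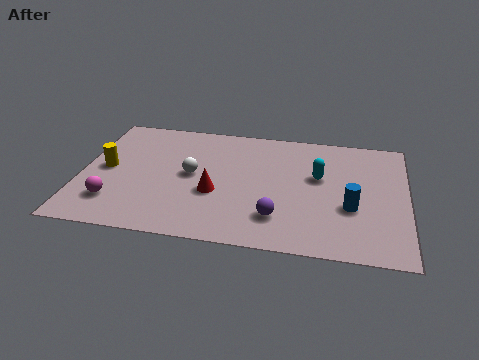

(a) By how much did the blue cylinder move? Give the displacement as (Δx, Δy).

(2.4, -0.4)

From the two frames, the blue cylinder sits at roughly (7.4, 3.2) before and (9.8, 2.8) after.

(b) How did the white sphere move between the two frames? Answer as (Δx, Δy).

(-1.8, 1.4)

The white sphere was at about (5.8, 2.5) and moved to about (4.0, 3.9).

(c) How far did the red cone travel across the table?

2.0

From (6.2, 4.4) to (4.9, 2.9), the red cone covered √(1.3² + 1.5²) ≈ 2.0 units.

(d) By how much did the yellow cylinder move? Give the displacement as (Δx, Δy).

(-2.4, -2.0)

The yellow cylinder started near (3.3, 5.8) and ended near (0.9, 3.8).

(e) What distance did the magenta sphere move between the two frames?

1.8

The magenta sphere was near (1.5, 3.6) before and (1.3, 1.8) after, so it travelled √(0.2² + 1.8²) ≈ 1.8 units.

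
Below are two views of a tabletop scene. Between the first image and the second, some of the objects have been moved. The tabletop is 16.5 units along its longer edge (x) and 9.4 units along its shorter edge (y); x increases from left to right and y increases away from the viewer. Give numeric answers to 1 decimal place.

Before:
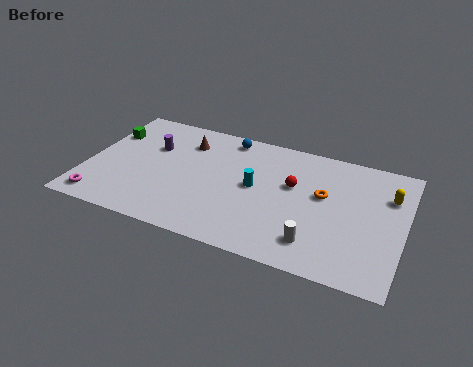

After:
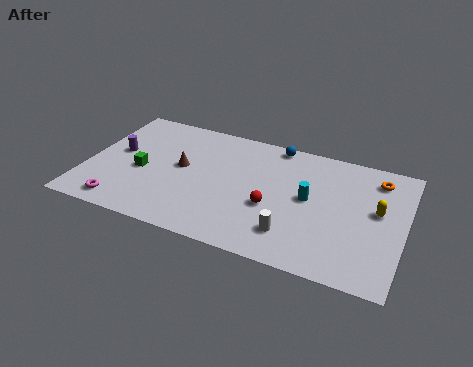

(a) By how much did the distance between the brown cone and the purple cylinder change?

+1.4

Before: roughly 2.0 units apart; after: 3.4. That's 1.4 units further apart.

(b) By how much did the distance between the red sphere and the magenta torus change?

-2.6

Before: roughly 10.6 units apart; after: 8.0. That's 2.6 units closer together.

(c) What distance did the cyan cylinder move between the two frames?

2.8

From (8.8, 4.9) to (11.6, 5.0), the cyan cylinder covered √(2.8² + 0.1²) ≈ 2.8 units.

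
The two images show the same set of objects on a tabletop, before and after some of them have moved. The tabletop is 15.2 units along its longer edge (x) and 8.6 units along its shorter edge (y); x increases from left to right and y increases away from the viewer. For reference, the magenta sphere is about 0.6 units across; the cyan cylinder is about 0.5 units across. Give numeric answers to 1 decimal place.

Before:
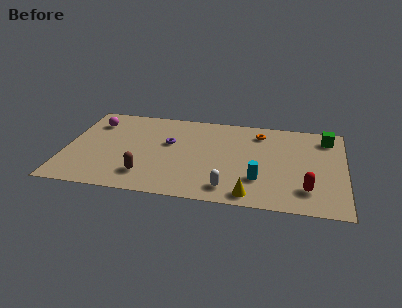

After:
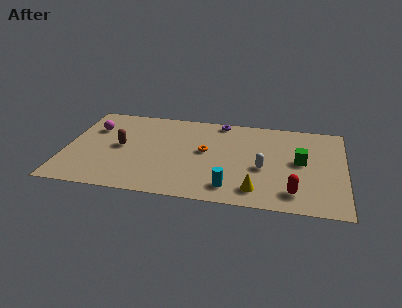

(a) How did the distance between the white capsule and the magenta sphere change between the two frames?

+0.5

The distance was about 9.2 in the first image and 9.7 in the second, so they moved 0.5 units further apart.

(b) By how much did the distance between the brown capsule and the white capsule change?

+3.3

Before: roughly 4.5 units apart; after: 7.8. That's 3.3 units further apart.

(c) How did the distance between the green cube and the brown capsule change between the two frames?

-1.2

They were about 11.0 units apart before and 9.8 after — 1.2 units closer together.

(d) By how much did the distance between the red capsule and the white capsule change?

-1.6

They were about 4.2 units apart before and 2.6 after — 1.6 units closer together.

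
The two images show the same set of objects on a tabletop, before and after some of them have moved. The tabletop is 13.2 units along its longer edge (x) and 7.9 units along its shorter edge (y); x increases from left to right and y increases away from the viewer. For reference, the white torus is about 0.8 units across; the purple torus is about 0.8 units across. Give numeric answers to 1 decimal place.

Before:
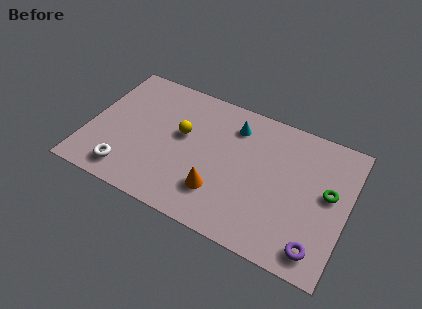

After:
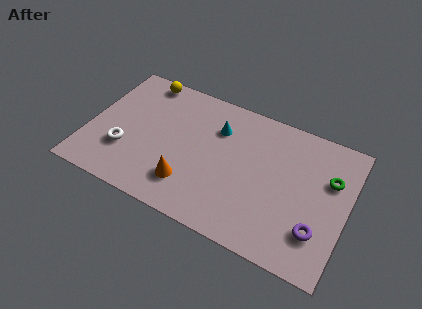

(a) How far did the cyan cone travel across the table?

0.9

From (7.2, 6.2) to (6.4, 5.7), the cyan cone covered √(0.8² + 0.5²) ≈ 0.9 units.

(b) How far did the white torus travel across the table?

1.2

The white torus was near (2.3, 1.3) before and (2.0, 2.5) after, so it travelled √(0.3² + 1.2²) ≈ 1.2 units.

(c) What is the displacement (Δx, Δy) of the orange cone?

(-1.5, -0.2)

The orange cone started near (6.9, 2.1) and ended near (5.4, 1.9).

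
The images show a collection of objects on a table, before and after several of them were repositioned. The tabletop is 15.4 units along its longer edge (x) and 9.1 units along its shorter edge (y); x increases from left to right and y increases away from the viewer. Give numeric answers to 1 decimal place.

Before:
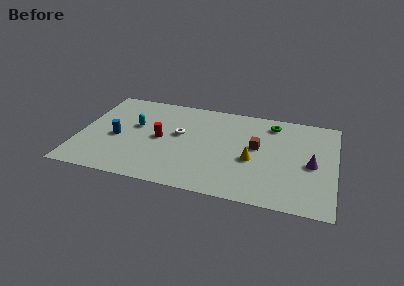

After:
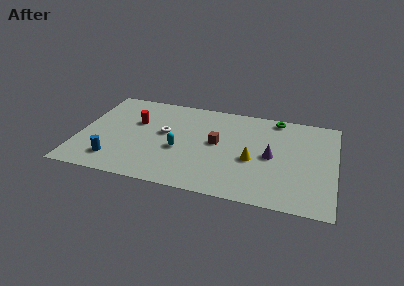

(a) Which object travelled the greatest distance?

the cyan capsule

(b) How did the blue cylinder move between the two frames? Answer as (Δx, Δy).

(0.0, -2.2)

The blue cylinder started near (2.3, 4.0) and ended near (2.3, 1.8).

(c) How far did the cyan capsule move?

3.3

The cyan capsule moved from about (3.3, 5.4) to (6.1, 3.7), a distance of √(2.8² + 1.7²) ≈ 3.3.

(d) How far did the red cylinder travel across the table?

2.1

The red cylinder was near (4.9, 4.5) before and (3.3, 5.8) after, so it travelled √(1.6² + 1.3²) ≈ 2.1 units.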